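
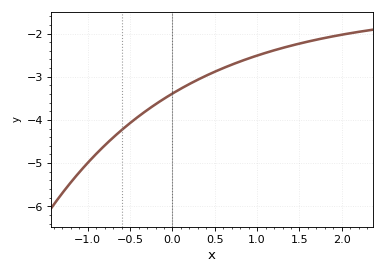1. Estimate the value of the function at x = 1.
-2.51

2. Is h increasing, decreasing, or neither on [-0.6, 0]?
increasing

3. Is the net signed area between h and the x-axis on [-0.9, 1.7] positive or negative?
negative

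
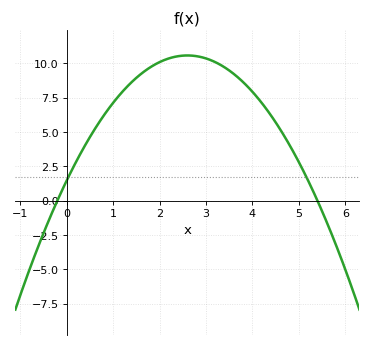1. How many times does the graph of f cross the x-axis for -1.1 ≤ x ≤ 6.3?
2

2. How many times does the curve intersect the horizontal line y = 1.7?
2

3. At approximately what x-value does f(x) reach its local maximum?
2.6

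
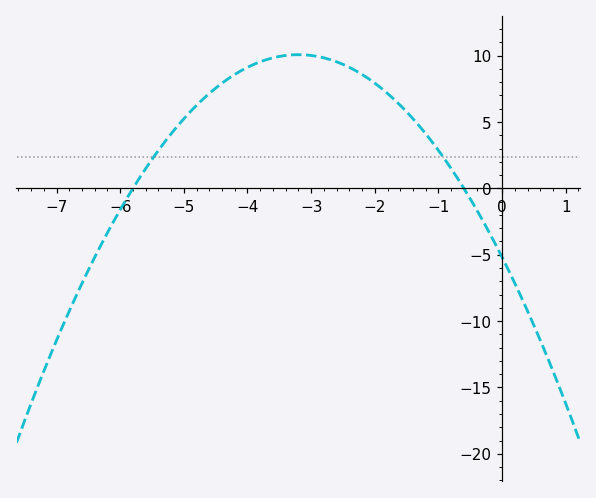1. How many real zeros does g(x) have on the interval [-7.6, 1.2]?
2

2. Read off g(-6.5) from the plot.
-6.15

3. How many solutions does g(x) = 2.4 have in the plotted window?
2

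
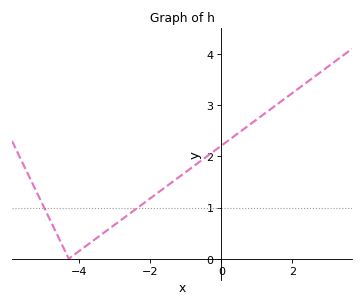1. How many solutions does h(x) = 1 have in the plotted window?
2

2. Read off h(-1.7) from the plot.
1.3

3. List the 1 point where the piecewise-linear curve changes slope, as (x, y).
(-4.3, 0)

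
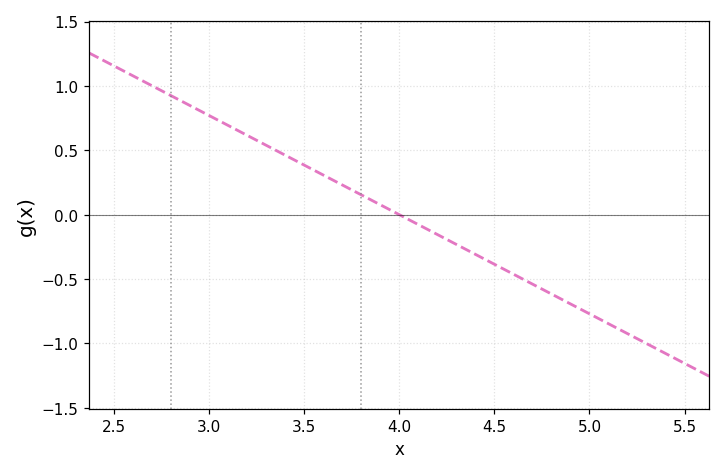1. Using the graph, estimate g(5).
-0.75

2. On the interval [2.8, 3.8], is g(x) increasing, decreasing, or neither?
decreasing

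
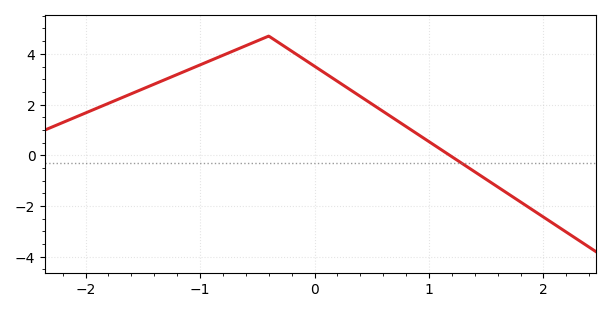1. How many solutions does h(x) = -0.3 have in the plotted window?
1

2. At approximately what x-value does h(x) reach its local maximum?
-0.4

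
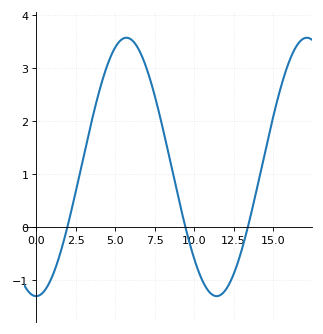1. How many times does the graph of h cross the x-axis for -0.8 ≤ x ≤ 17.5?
3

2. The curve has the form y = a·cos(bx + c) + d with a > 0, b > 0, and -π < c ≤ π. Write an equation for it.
y = 2.44cos(0.55x - 3.14) + 1.14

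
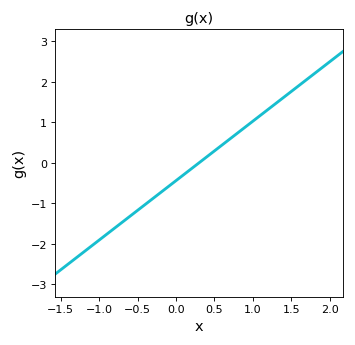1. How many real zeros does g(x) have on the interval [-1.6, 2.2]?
1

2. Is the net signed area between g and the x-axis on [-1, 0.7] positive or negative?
negative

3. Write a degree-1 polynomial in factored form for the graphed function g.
y = 1.47(x - 0.3)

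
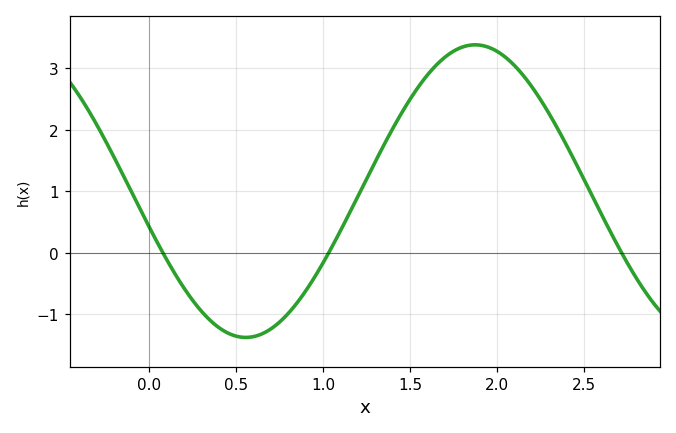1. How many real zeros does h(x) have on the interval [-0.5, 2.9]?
3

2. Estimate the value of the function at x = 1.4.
2.01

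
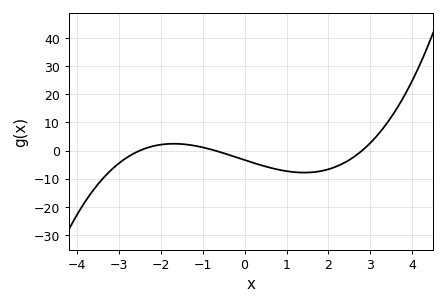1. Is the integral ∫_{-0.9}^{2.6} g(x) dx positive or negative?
negative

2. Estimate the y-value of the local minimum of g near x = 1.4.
-7.8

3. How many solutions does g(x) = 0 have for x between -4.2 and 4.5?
3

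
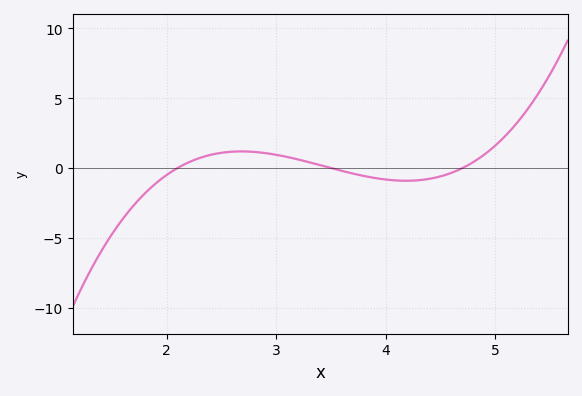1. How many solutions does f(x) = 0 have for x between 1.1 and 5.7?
3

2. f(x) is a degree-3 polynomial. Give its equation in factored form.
y = 1.24(x - 2.1)(x - 3.5)(x - 4.7)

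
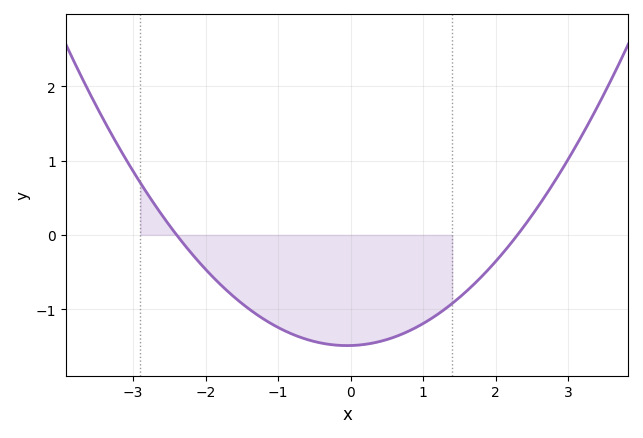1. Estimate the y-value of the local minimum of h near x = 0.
-1.5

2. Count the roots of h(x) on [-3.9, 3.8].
2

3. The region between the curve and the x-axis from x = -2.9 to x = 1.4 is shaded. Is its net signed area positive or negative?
negative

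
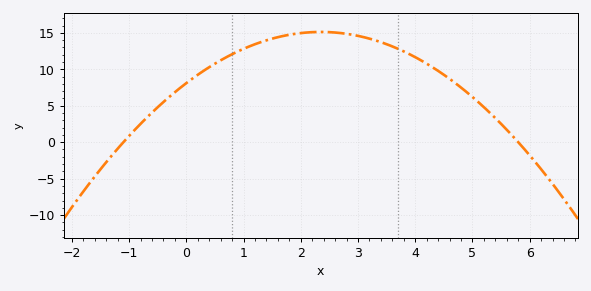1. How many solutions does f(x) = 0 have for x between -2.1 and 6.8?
2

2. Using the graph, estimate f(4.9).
7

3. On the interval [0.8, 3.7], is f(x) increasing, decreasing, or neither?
neither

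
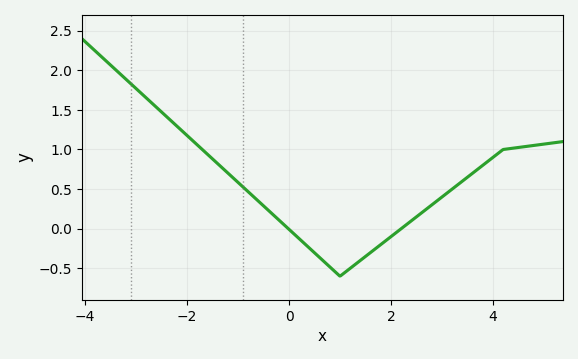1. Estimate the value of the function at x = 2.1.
-0.05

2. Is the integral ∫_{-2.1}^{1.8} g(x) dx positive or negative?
positive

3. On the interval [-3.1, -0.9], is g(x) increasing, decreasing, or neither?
decreasing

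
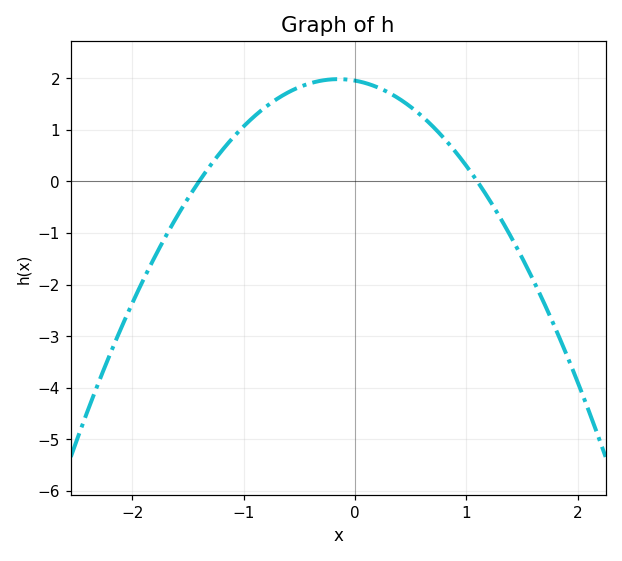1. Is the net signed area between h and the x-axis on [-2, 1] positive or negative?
positive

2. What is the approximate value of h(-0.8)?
1.4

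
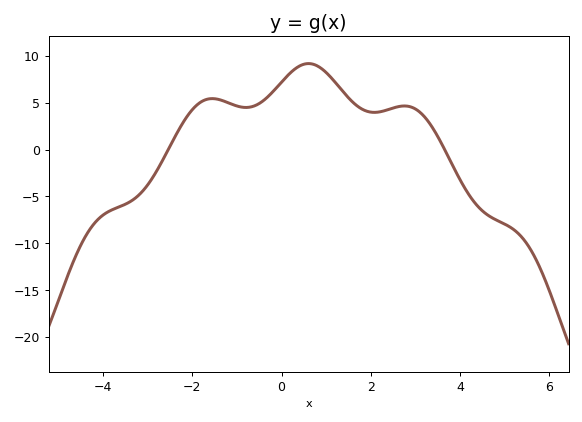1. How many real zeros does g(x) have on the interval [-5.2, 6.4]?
2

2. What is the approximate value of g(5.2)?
-8.5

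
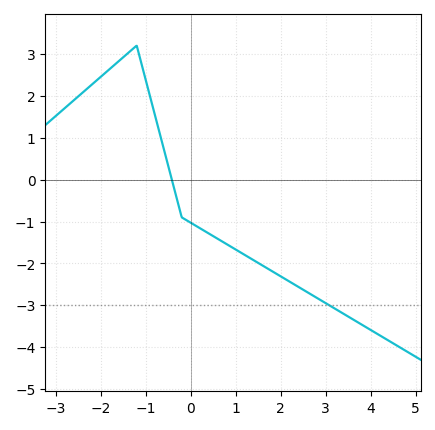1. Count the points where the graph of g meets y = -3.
1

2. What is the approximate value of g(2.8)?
-2.8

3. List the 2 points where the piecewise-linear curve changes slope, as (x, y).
(-1.2, 3.2); (-0.2, -0.9)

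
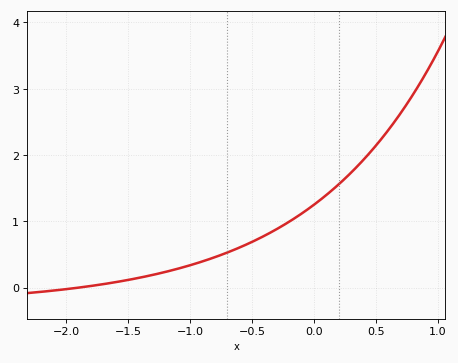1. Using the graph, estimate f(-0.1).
1.1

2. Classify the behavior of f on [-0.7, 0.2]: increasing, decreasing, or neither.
increasing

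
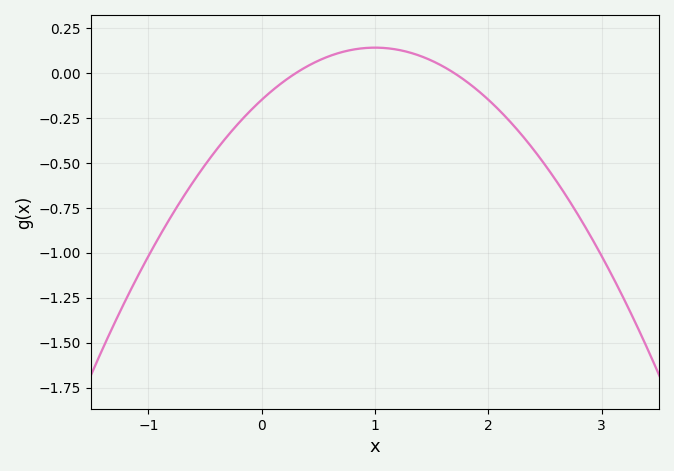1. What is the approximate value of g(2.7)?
-0.696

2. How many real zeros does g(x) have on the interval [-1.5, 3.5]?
2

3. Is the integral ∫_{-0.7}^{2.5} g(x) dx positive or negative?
negative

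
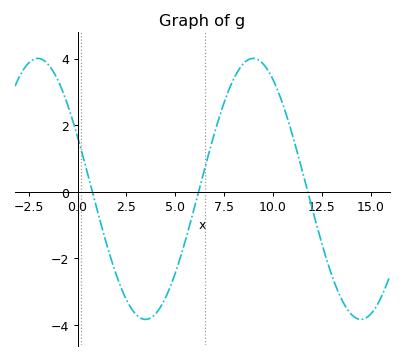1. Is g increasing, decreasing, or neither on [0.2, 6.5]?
neither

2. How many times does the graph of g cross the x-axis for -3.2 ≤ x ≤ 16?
3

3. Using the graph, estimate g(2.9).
-3.62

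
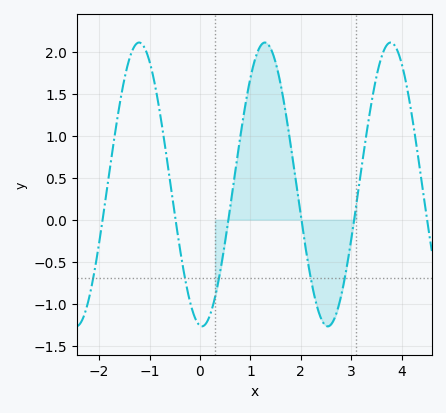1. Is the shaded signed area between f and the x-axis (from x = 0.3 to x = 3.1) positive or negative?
positive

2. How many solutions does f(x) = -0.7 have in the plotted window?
5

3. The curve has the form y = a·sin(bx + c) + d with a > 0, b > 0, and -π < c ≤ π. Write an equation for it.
y = 1.69sin(2.5x - 1.7) + 0.42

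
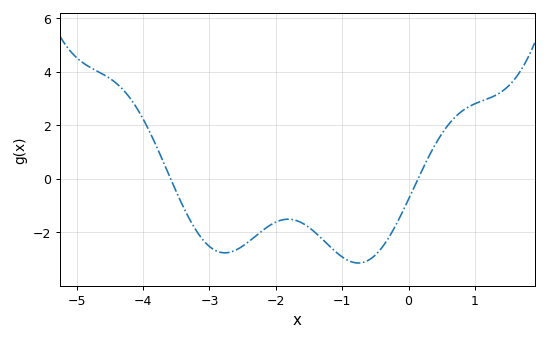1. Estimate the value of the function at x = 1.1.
3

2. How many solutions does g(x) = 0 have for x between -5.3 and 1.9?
2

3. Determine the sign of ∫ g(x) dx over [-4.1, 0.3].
negative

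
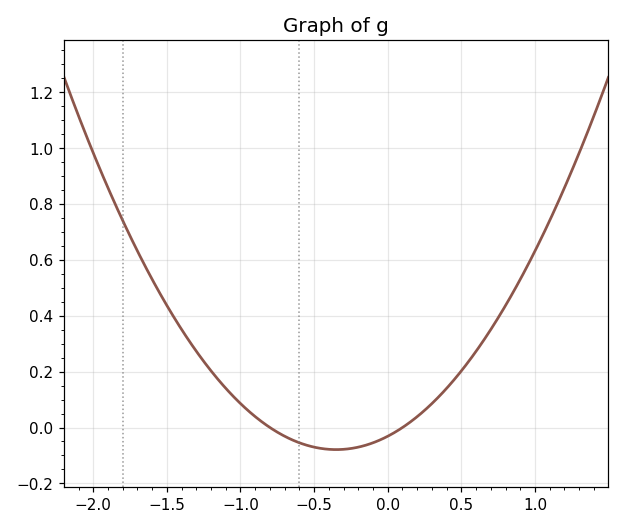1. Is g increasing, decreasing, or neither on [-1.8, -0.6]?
decreasing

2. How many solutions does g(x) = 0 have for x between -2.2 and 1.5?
2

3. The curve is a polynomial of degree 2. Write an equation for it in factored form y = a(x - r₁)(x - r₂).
y = 0.39(x + 0.8)(x - 0.1)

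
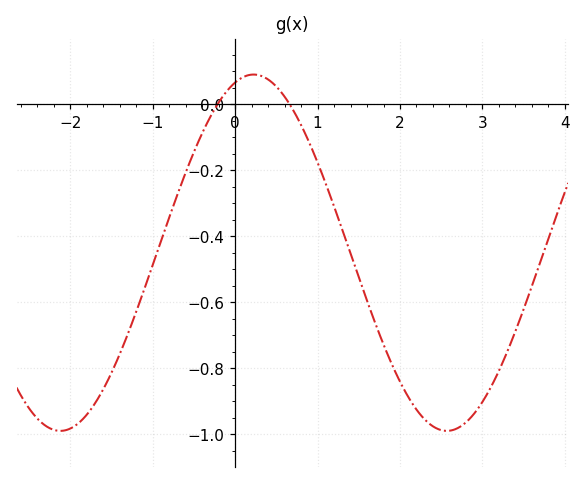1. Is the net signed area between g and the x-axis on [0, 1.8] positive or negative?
negative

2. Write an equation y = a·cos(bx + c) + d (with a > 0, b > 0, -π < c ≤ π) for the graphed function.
y = 0.54cos(1.34x - 0.3) - 0.45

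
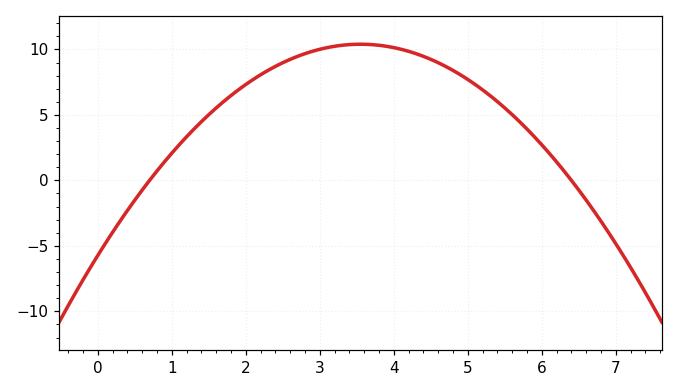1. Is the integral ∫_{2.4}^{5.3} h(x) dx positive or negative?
positive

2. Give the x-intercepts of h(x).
0.7, 6.4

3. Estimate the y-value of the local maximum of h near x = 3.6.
10.4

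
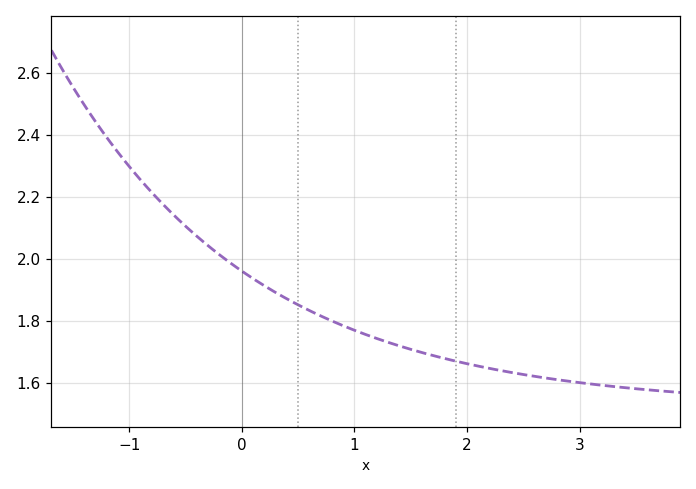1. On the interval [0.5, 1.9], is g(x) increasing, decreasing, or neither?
decreasing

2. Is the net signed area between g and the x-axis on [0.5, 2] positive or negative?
positive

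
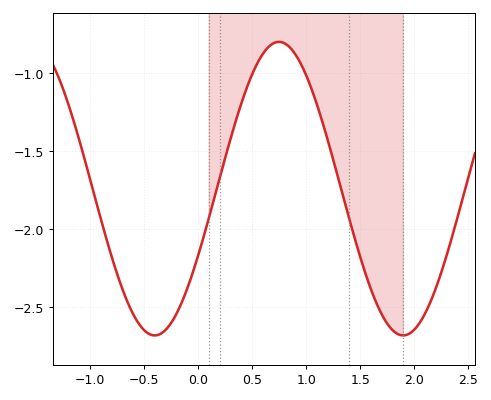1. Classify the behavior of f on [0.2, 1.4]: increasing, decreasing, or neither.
neither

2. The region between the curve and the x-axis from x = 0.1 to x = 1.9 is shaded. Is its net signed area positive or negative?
negative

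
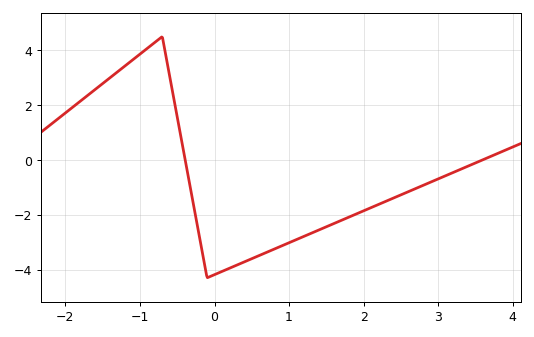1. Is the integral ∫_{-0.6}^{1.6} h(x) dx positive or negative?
negative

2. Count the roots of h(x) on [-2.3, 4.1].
2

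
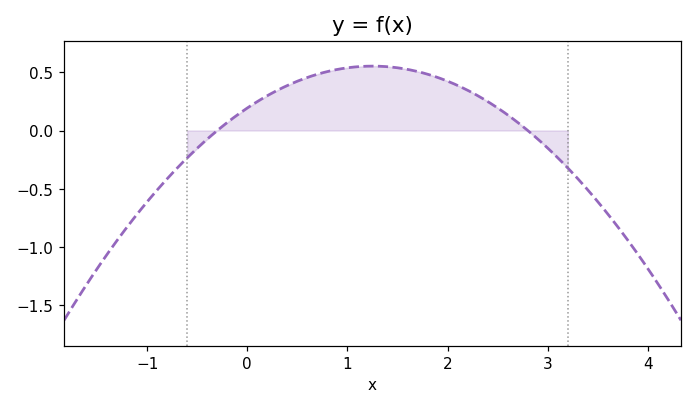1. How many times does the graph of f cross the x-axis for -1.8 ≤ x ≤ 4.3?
2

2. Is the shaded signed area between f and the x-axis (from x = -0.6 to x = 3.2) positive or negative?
positive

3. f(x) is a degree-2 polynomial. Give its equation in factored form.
y = -0.23(x + 0.3)(x - 2.8)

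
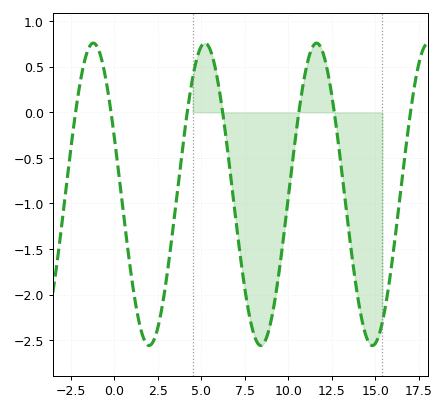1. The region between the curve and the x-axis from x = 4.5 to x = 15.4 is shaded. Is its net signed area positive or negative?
negative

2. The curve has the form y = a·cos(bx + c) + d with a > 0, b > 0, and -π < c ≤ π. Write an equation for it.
y = 1.66cos(0.98x + 1.18) - 0.9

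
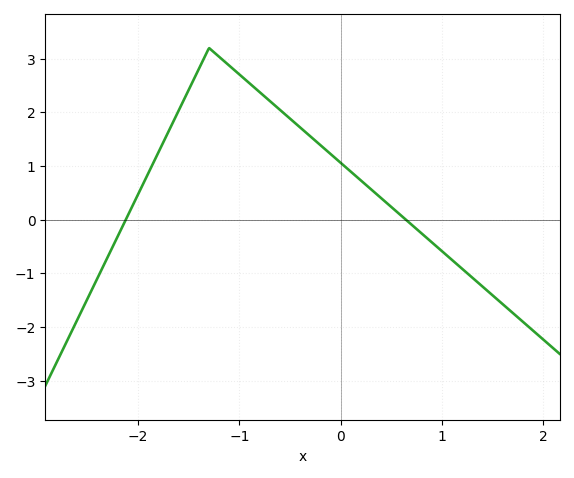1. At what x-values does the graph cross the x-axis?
-2.12, 0.642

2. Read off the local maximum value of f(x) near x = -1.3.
3.2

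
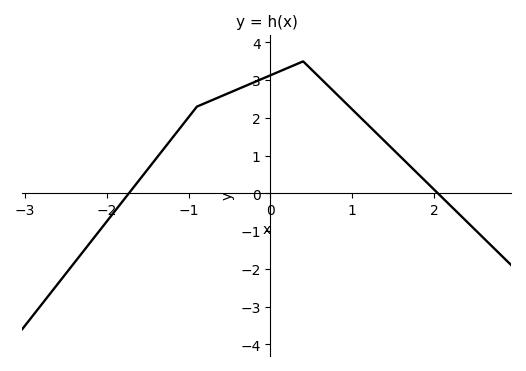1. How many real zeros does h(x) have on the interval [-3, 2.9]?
2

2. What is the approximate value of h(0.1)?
3.2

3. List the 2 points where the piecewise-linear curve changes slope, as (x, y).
(-0.9, 2.3); (0.4, 3.5)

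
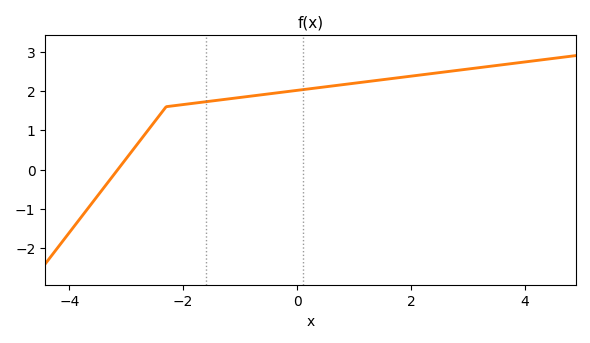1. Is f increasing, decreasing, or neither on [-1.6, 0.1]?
increasing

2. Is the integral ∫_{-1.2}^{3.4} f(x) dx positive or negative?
positive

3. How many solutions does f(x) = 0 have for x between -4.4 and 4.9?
1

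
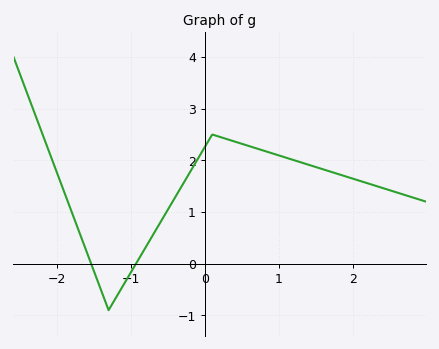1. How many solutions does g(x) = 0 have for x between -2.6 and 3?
2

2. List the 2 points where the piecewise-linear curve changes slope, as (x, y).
(-1.3, -0.9); (0.1, 2.5)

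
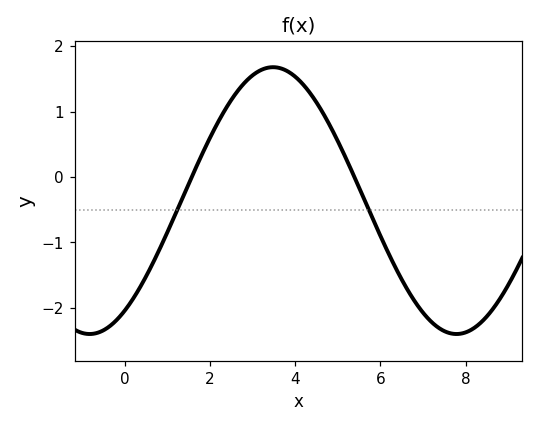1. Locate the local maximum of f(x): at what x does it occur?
3.48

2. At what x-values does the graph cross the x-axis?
1.57, 5.39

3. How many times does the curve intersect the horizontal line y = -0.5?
2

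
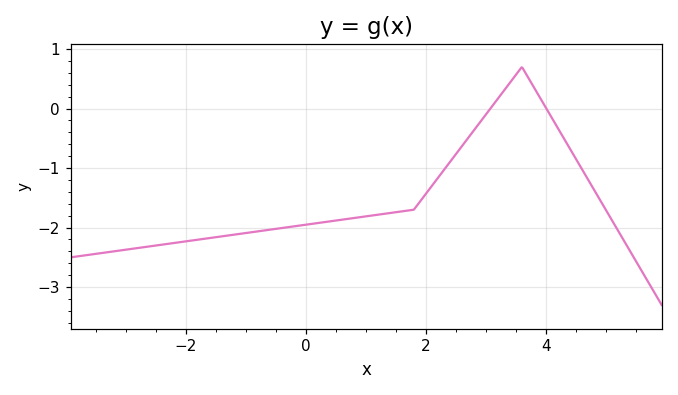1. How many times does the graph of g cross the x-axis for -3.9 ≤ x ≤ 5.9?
2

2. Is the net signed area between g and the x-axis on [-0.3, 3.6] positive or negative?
negative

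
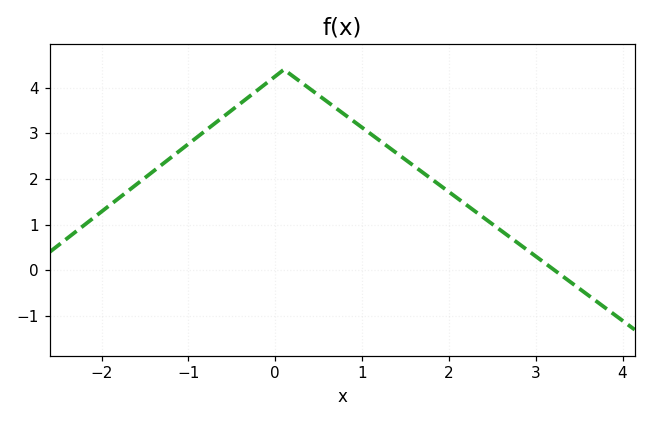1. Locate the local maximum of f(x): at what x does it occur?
0.1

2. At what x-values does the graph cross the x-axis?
3.22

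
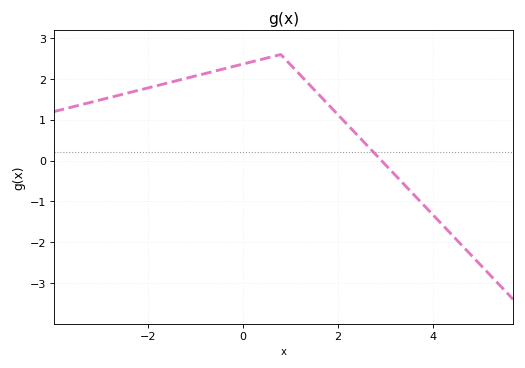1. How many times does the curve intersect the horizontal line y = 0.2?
1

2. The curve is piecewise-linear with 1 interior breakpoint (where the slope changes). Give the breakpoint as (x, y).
(0.8, 2.6)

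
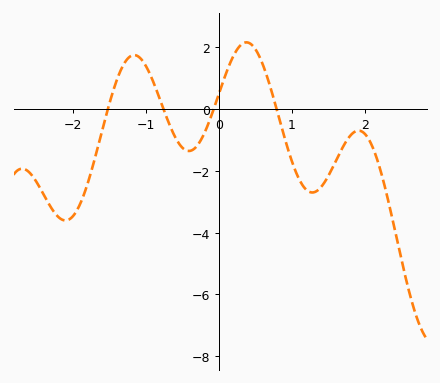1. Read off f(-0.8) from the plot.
0.257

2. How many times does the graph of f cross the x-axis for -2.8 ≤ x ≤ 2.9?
4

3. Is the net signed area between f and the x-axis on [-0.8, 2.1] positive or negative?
negative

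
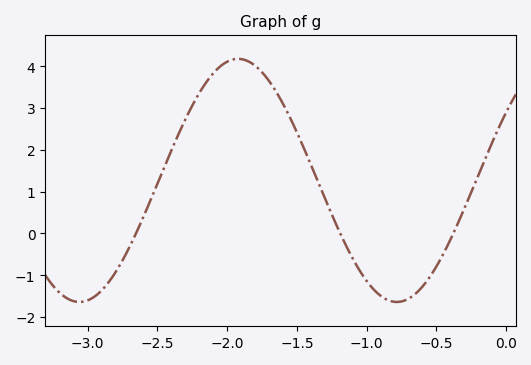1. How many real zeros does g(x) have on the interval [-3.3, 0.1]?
3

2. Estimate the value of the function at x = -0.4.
-0.2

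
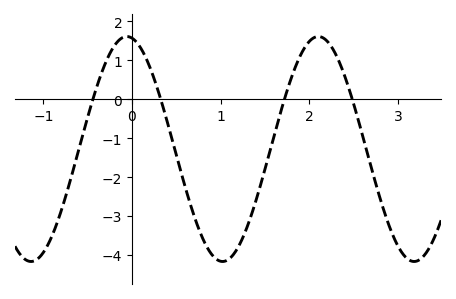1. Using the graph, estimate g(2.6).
-0.9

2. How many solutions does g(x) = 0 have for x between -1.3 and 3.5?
4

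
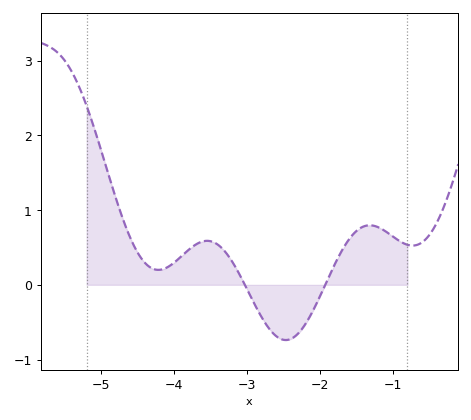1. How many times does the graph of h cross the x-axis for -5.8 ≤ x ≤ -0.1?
2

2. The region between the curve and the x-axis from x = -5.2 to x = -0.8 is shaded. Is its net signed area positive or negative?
positive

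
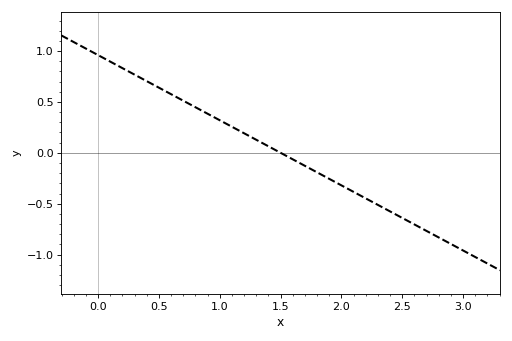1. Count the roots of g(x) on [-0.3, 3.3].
1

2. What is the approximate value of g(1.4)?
0.064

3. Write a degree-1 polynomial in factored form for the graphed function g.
y = -0.64(x - 1.5)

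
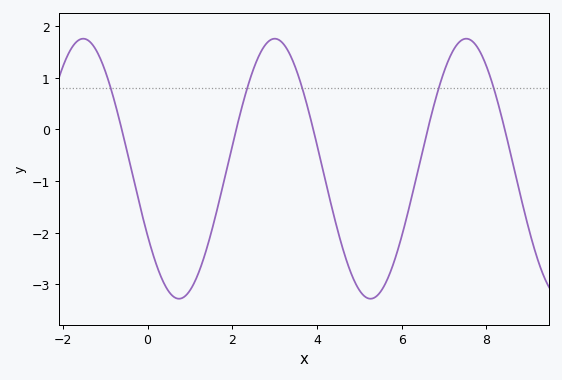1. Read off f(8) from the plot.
1.2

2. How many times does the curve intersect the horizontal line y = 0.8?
5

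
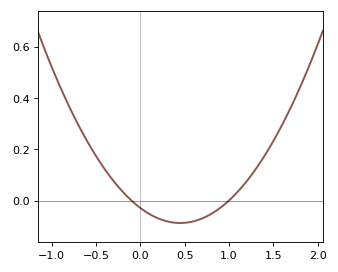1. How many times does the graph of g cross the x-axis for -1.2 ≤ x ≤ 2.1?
2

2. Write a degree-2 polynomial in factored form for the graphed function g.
y = 0.29(x + 0.1)(x - 1)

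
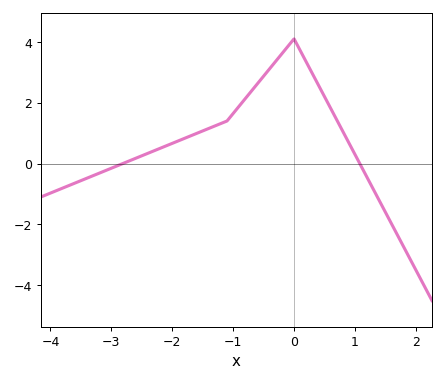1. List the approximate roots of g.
-2.8, 1.1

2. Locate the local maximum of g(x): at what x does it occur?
0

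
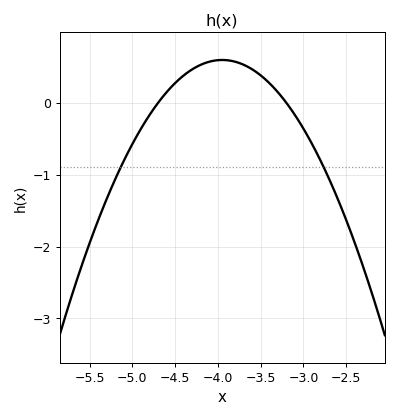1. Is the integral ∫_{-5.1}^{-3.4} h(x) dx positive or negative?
positive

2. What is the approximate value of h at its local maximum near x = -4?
0.6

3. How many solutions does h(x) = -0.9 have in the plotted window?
2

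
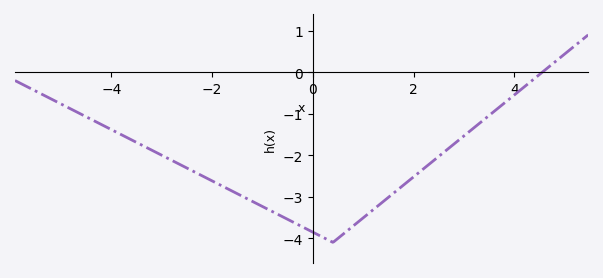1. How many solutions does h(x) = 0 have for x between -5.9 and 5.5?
1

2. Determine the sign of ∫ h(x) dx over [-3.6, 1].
negative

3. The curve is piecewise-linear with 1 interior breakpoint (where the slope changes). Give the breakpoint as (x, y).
(0.4, -4.1)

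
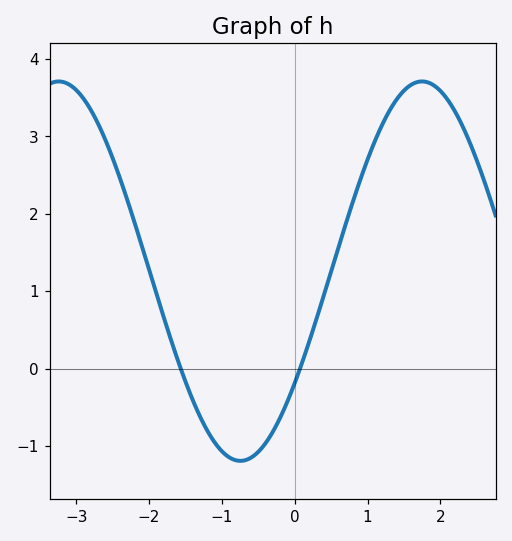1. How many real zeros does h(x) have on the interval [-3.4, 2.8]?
2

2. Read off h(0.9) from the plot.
2.4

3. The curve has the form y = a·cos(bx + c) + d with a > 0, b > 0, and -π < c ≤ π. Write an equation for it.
y = 2.45cos(1.3x - 2.2) + 1.26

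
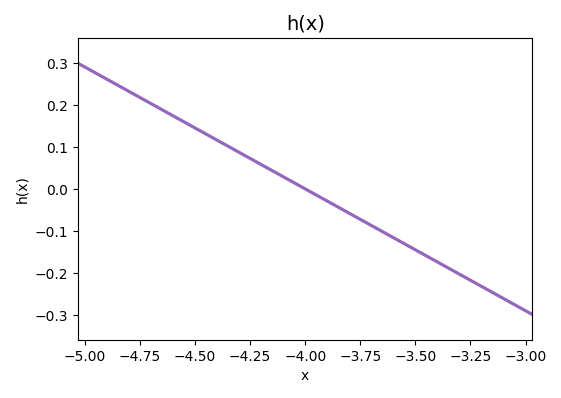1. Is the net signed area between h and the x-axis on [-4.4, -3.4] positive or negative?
negative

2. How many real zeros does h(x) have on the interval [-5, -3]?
1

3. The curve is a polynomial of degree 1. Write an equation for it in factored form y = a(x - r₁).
y = -0.29(x + 4)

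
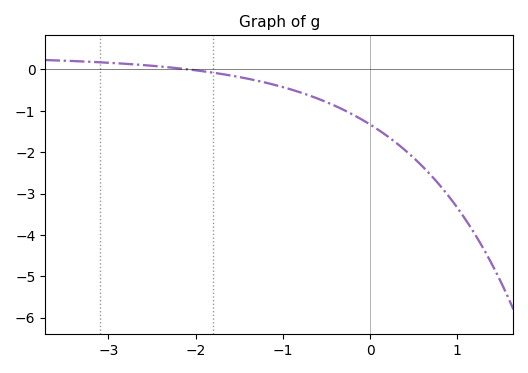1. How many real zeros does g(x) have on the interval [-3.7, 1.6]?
1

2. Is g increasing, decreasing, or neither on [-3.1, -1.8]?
decreasing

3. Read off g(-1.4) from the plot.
-0.225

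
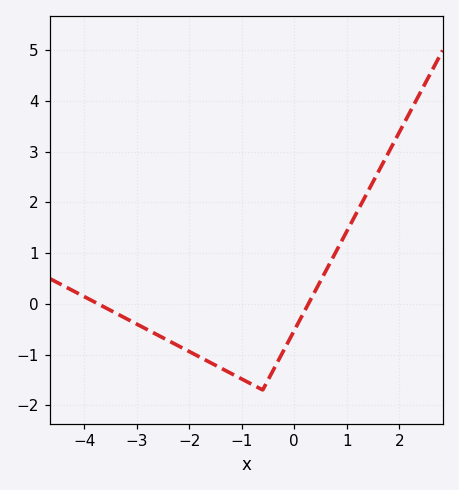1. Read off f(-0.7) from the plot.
-1.6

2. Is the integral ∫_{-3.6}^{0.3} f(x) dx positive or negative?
negative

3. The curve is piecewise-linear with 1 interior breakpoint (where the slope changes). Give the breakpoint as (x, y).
(-0.6, -1.7)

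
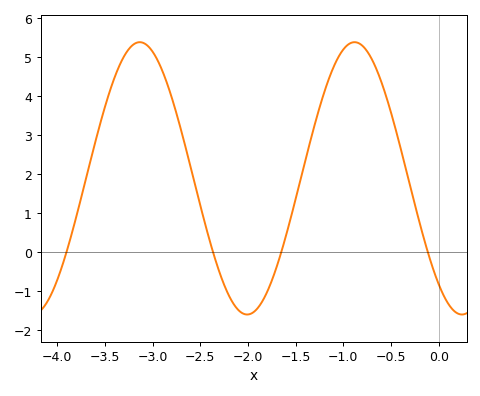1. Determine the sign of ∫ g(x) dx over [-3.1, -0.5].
positive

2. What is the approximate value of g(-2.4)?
0.275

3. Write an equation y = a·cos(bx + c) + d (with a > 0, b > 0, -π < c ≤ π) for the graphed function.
y = 3.49cos(2.79x + 2.46) + 1.88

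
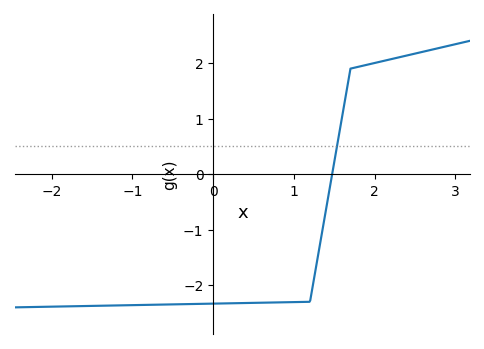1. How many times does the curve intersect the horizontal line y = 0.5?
1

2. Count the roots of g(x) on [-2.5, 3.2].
1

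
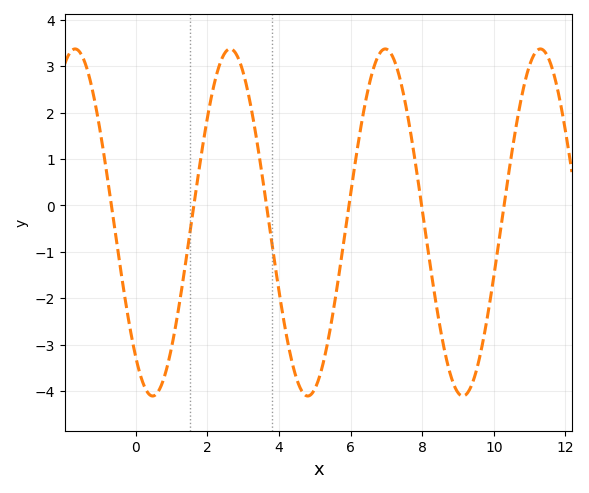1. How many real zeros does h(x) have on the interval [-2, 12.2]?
6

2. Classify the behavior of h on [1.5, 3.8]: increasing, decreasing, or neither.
neither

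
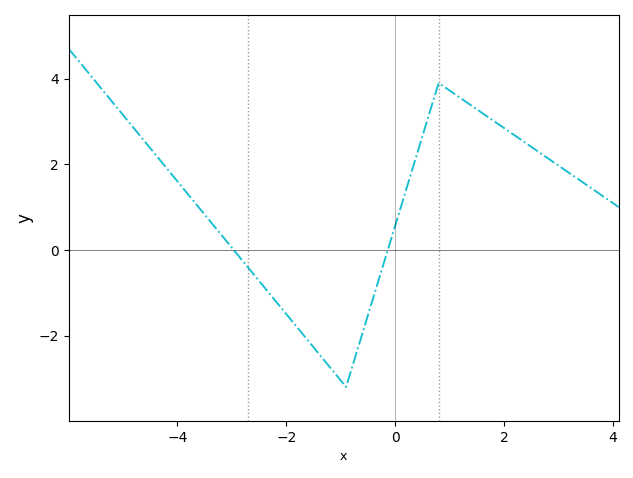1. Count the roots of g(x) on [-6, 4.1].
2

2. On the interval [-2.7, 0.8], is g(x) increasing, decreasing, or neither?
neither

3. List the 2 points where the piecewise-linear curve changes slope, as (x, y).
(-0.9, -3.2); (0.8, 3.9)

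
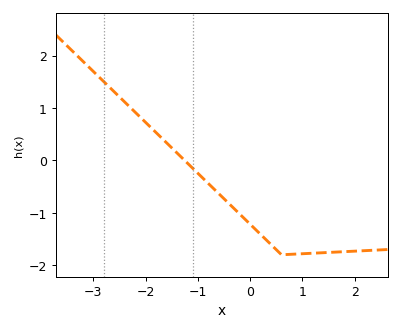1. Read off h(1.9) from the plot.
-1.74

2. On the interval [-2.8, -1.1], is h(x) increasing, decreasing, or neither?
decreasing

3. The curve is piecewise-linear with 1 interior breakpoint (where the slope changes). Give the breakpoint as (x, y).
(0.6, -1.8)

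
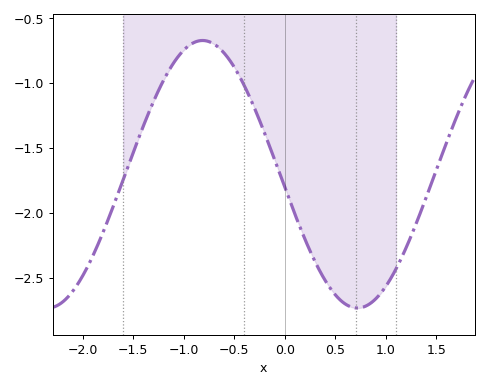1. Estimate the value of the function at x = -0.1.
-1.59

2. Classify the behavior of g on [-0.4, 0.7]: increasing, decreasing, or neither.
decreasing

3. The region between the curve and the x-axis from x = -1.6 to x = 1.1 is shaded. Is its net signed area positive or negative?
negative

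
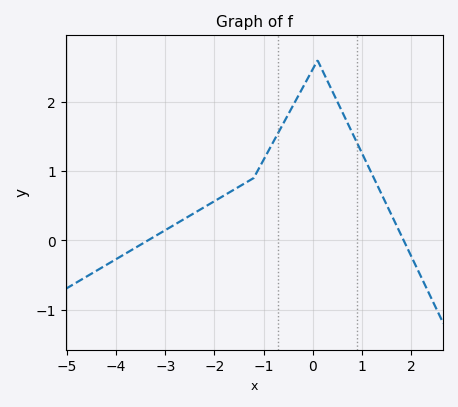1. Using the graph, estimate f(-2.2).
0.482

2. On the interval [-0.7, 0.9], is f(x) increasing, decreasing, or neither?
neither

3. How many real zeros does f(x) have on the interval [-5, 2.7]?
2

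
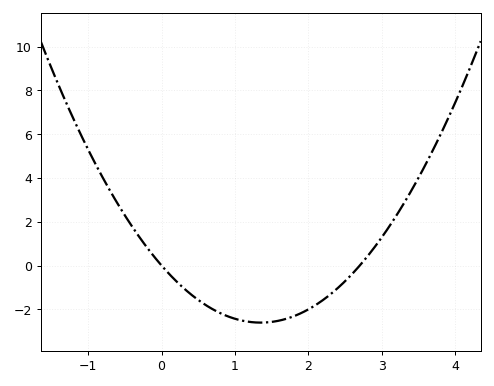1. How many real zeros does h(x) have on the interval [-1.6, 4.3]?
2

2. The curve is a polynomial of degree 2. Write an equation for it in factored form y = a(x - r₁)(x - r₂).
y = 1.43(x - 0)(x - 2.7)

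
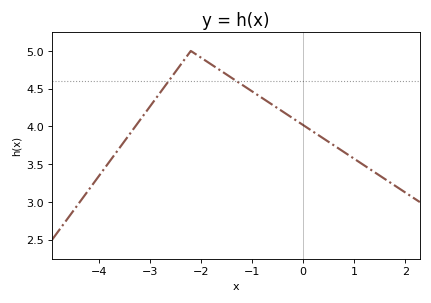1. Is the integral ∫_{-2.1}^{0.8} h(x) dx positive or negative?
positive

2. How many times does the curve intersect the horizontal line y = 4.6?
2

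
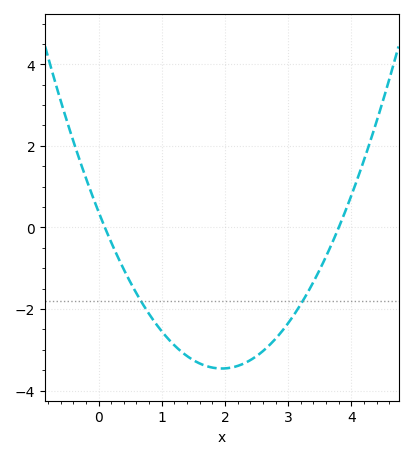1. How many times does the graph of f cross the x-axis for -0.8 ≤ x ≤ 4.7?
2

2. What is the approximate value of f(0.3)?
-0.707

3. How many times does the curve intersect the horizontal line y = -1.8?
2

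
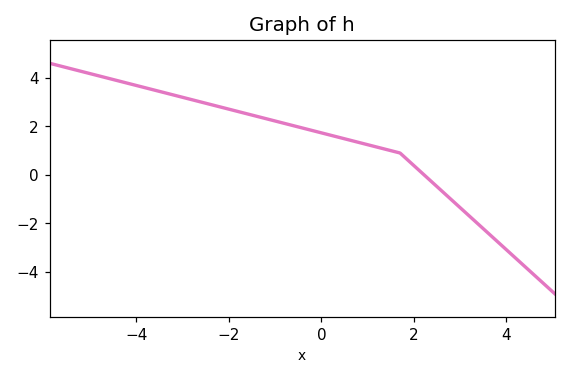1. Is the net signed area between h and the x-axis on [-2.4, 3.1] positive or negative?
positive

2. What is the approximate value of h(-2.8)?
3.1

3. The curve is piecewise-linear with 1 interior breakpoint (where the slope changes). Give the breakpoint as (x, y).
(1.7, 0.9)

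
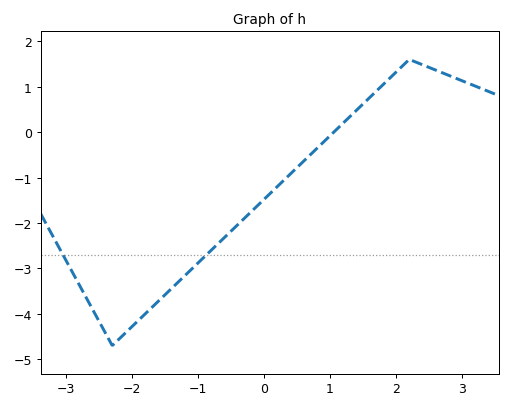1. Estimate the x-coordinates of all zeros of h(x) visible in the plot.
1.1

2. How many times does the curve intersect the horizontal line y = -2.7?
2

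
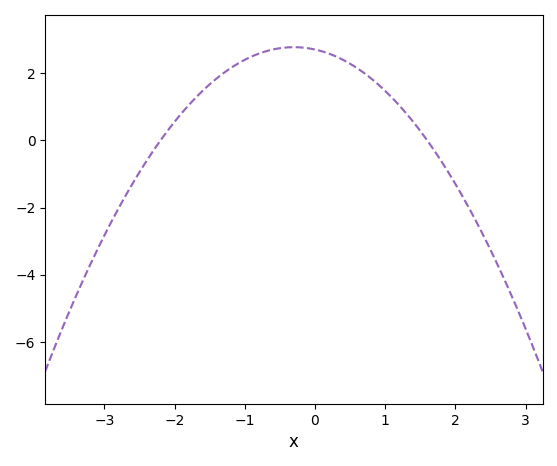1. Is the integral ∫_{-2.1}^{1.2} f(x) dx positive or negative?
positive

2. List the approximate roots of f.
-2.2, 1.6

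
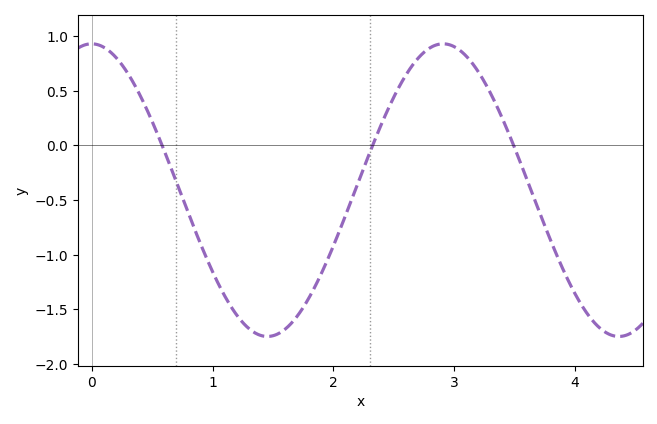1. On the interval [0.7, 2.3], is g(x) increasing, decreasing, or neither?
neither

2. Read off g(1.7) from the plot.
-1.57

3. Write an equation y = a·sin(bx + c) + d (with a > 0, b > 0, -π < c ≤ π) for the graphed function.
y = 1.34sin(2.16x + 1.57) - 0.41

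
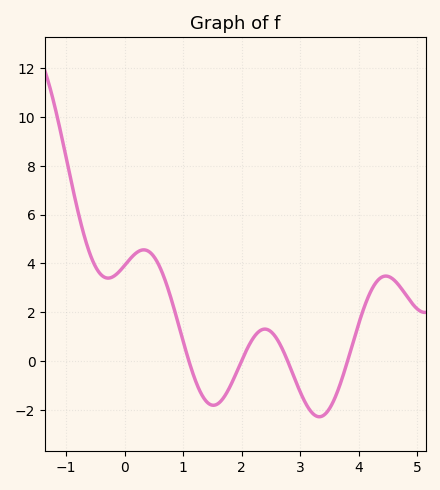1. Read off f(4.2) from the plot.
2.8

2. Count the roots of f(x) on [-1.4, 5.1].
4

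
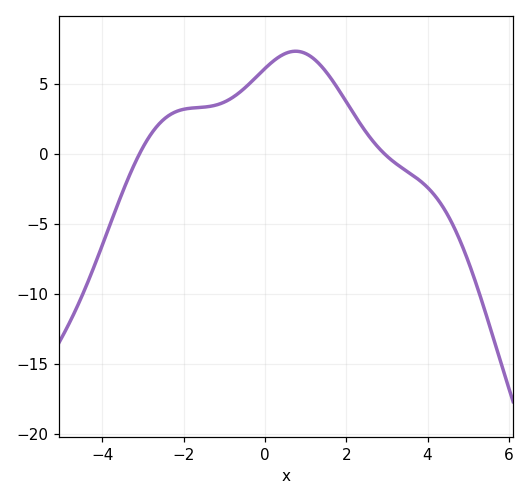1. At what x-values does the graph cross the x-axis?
-3, 3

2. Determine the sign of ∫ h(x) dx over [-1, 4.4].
positive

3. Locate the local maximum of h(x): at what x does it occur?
0.8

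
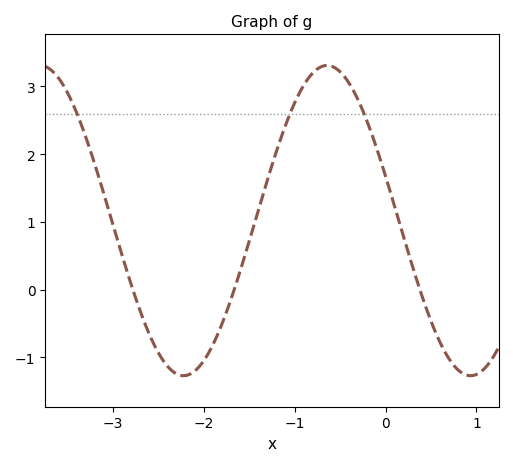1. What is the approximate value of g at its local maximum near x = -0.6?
3.31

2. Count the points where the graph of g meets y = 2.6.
3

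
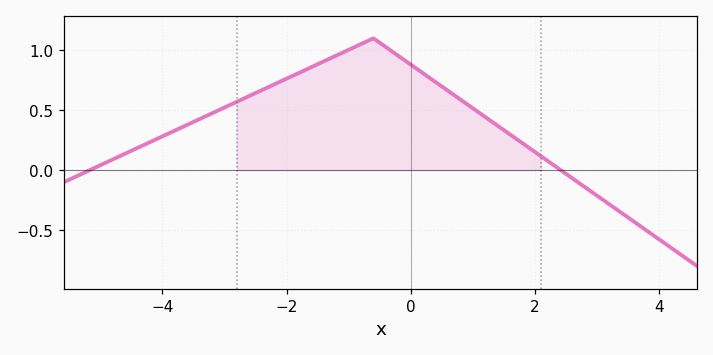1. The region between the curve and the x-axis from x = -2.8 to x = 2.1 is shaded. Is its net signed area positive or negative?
positive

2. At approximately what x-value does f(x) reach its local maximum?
-0.6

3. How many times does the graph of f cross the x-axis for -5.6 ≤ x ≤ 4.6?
2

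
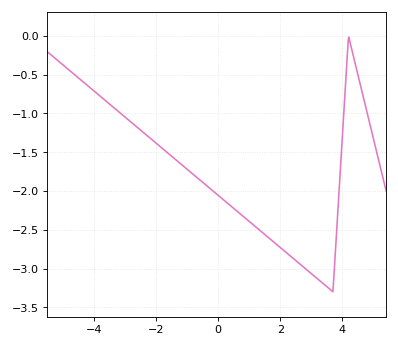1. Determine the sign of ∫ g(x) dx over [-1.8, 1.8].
negative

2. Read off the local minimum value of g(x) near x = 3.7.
-3.3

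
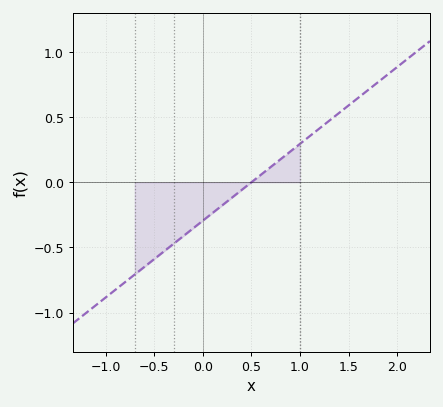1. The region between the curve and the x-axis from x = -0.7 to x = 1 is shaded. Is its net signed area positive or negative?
negative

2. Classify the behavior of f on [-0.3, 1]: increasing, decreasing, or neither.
increasing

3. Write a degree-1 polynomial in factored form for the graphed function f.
y = 0.59(x - 0.5)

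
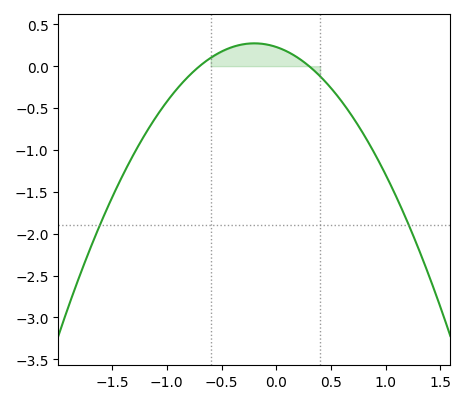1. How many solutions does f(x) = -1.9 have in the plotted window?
2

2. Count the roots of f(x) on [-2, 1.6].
2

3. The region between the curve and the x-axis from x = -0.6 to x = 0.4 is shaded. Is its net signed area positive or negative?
positive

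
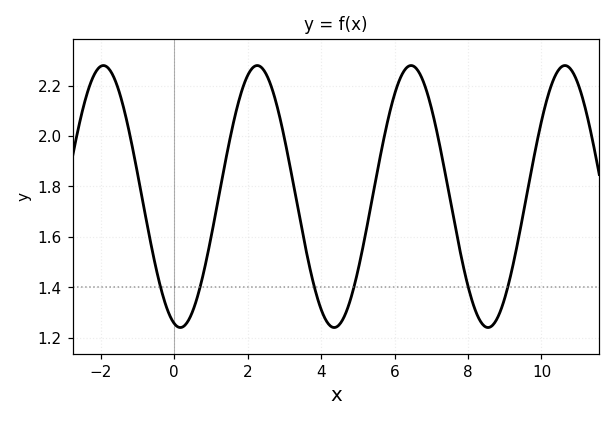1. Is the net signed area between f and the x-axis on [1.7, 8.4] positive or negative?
positive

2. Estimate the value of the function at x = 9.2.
1.47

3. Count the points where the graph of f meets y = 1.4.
6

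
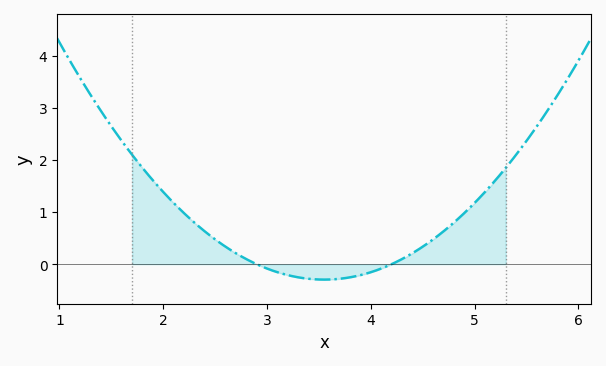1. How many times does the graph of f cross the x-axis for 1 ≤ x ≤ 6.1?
2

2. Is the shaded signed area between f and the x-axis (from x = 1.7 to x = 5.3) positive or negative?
positive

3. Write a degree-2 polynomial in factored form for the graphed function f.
y = 0.7(x - 2.9)(x - 4.2)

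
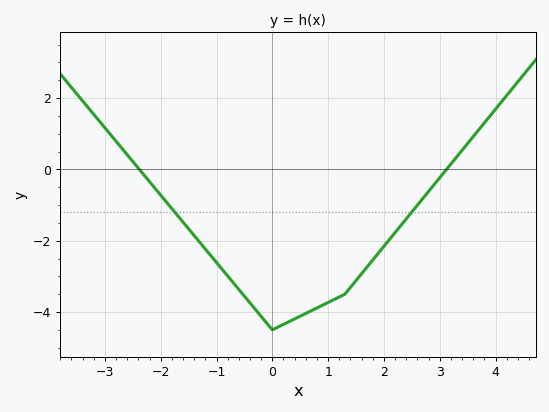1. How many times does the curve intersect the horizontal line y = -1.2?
2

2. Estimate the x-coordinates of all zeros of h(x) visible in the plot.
-2.38, 3.12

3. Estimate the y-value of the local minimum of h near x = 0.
-4.5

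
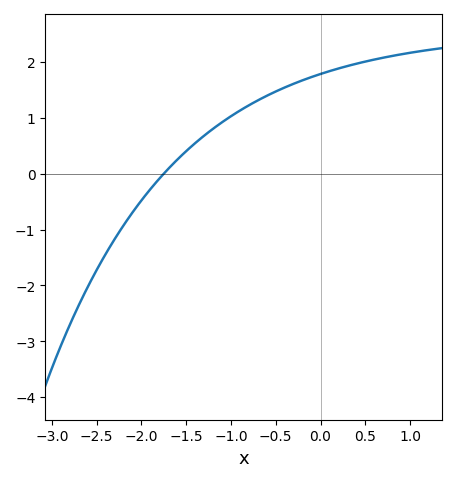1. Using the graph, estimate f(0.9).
2.13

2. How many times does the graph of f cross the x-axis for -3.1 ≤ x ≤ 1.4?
1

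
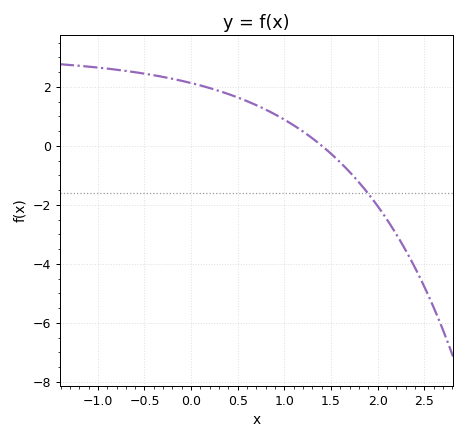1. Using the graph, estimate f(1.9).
-1.62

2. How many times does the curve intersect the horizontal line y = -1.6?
1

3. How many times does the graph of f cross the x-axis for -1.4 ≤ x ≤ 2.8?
1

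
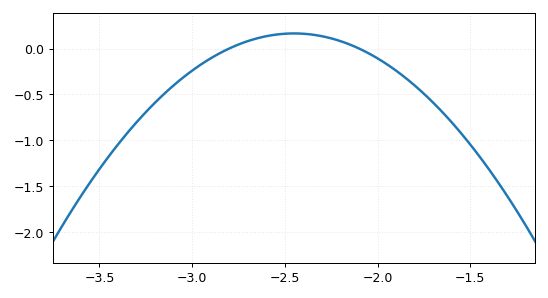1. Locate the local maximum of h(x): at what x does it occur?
-2.45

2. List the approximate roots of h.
-2.8, -2.1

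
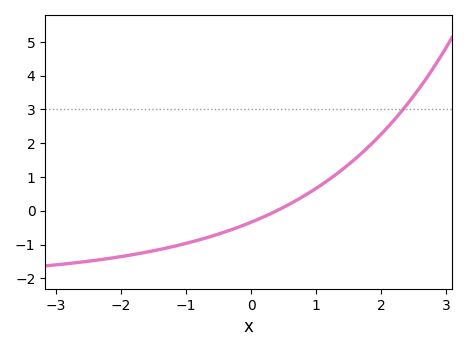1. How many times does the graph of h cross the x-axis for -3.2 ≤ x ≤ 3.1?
1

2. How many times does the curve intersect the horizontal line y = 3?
1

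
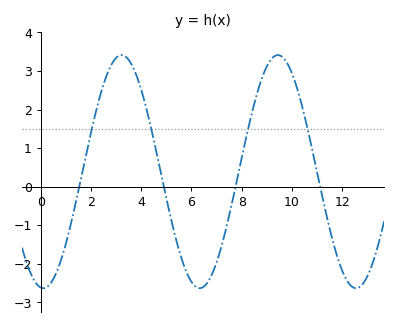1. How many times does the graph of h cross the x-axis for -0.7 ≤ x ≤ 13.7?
4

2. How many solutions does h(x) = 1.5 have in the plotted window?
4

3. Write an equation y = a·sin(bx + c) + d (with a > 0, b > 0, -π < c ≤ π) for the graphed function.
y = 3.02sin(1x - 1.7) + 0.39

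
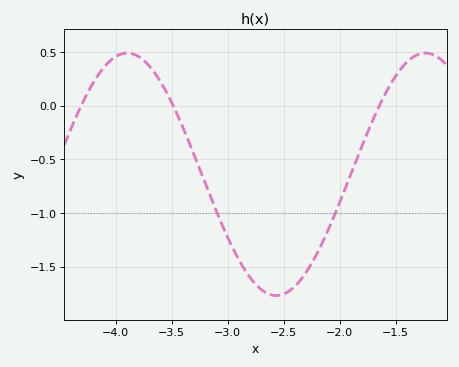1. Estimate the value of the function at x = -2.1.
-1.15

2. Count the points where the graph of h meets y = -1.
2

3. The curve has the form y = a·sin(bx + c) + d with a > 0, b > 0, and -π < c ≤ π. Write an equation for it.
y = 1.13sin(2.4x - 1.8) - 0.64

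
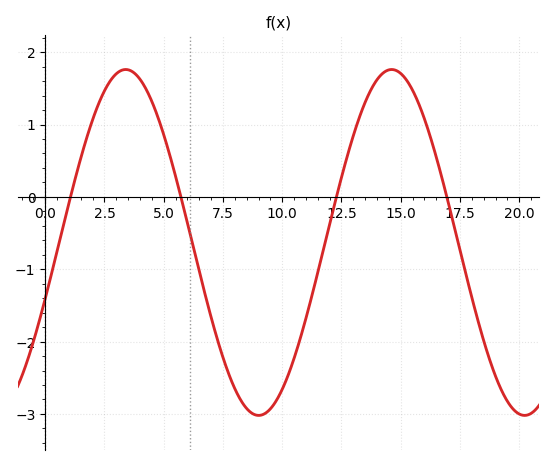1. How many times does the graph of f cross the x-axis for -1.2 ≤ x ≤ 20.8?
4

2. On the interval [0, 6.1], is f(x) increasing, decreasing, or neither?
neither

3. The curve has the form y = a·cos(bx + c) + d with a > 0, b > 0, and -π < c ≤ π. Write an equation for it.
y = 2.39cos(0.56x - 1.9) - 0.63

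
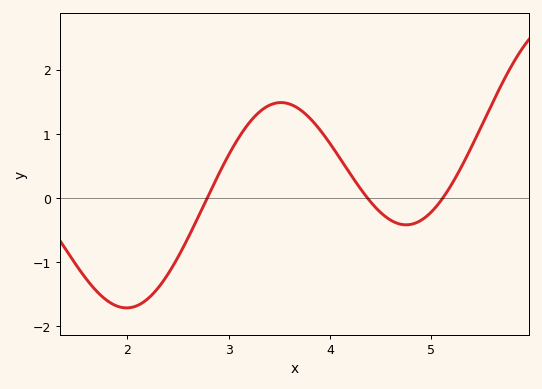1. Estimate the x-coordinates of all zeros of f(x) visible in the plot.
2.8, 4.4, 5.1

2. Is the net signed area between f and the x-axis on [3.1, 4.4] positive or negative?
positive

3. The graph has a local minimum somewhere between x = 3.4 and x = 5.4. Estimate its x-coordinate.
4.7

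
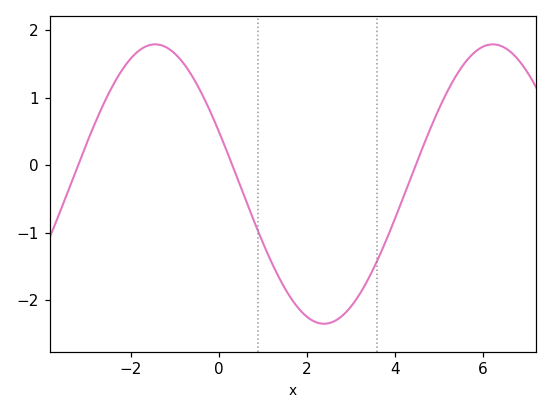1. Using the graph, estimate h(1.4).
-1.7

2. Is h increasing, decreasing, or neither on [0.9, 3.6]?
neither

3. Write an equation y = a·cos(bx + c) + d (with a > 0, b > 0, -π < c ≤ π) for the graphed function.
y = 2.07cos(0.82x + 1.2) - 0.28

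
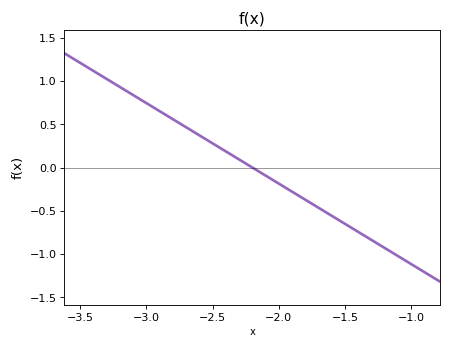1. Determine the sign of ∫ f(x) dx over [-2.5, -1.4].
negative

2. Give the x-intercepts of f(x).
-2.2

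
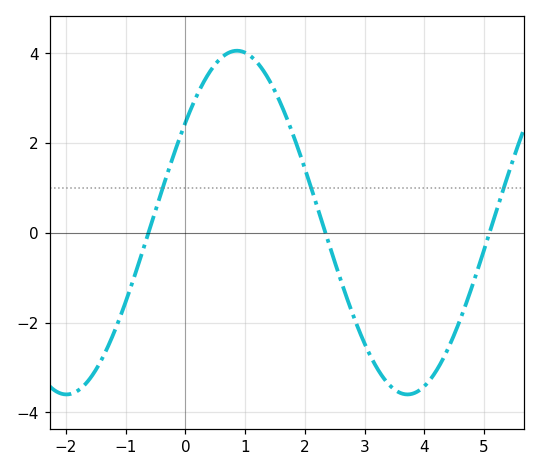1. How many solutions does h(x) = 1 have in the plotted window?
3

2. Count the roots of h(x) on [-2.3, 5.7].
3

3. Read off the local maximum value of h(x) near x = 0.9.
4.06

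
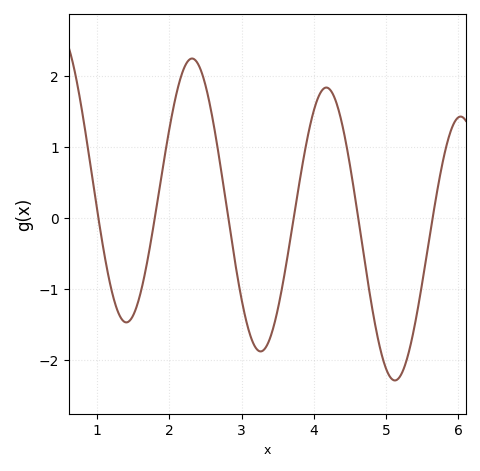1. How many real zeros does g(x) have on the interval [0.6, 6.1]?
6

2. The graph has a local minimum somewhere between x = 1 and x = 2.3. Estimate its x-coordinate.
1.4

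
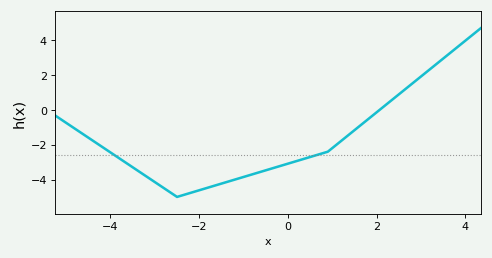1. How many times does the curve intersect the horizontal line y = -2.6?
2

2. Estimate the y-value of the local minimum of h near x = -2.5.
-5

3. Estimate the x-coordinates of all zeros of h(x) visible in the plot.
2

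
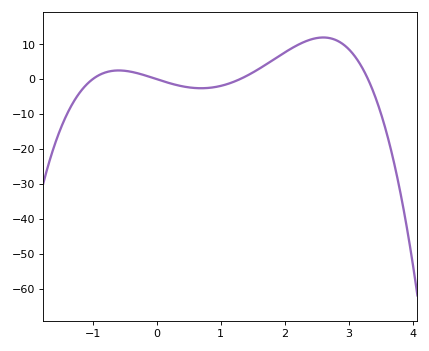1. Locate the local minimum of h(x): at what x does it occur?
0.694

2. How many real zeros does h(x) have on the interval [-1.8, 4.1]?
4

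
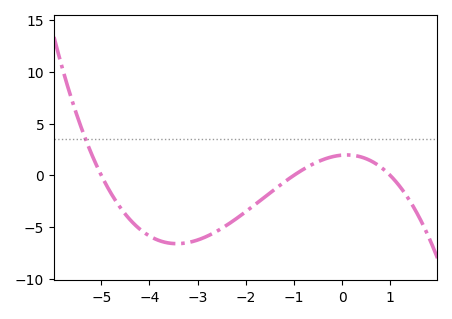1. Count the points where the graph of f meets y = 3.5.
1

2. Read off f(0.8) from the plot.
0.814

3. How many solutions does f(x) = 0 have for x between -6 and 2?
3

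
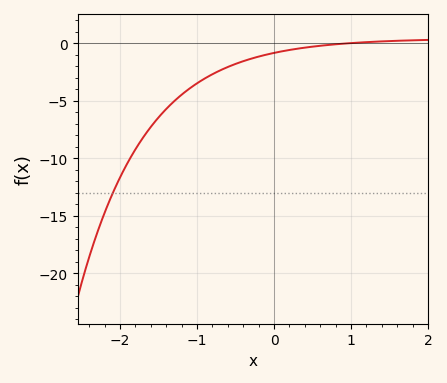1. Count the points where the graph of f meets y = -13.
1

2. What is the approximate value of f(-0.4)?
-1.5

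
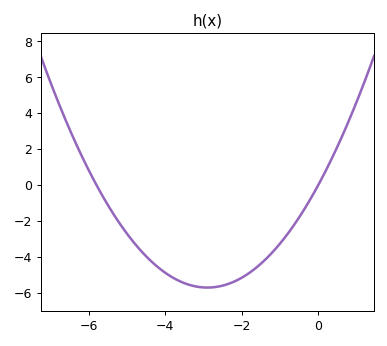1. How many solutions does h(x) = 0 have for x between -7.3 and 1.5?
2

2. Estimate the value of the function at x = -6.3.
2.2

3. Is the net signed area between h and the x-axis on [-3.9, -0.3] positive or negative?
negative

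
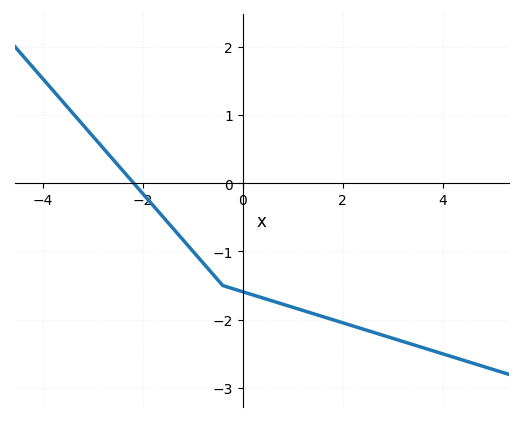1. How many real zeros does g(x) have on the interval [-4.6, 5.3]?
1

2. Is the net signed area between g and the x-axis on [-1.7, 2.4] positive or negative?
negative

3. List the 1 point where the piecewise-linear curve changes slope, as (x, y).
(-0.4, -1.5)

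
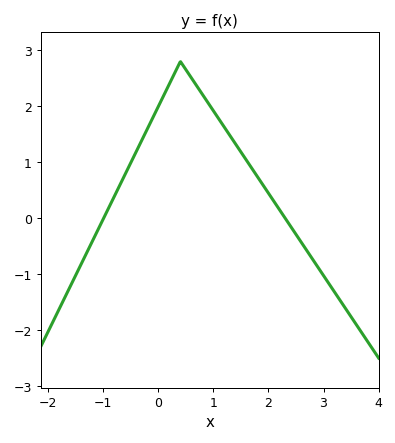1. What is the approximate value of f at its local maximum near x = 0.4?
2.8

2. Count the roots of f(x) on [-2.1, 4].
2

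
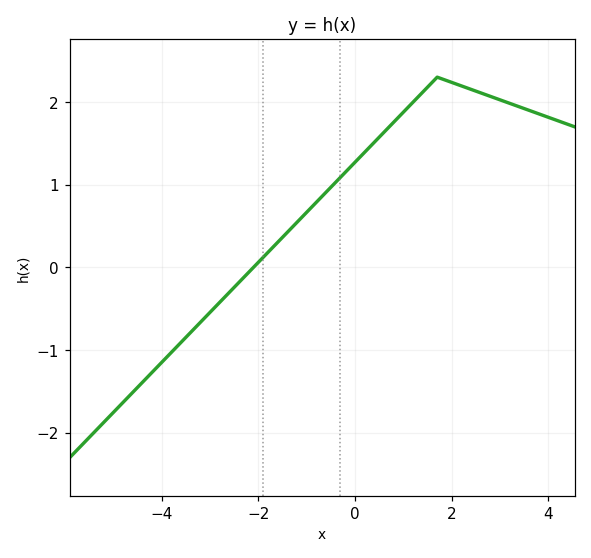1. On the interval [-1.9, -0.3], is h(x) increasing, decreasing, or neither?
increasing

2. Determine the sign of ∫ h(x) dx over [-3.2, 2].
positive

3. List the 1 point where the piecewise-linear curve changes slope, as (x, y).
(1.7, 2.3)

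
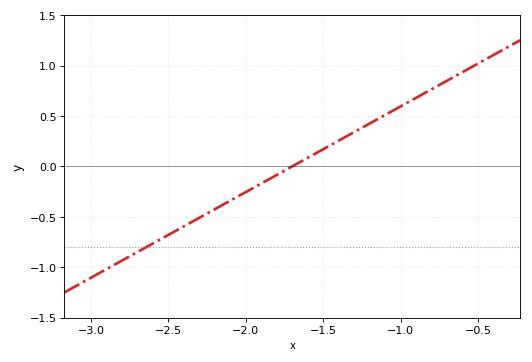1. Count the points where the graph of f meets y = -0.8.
1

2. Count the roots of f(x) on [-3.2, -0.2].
1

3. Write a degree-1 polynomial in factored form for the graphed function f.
y = 0.85(x + 1.7)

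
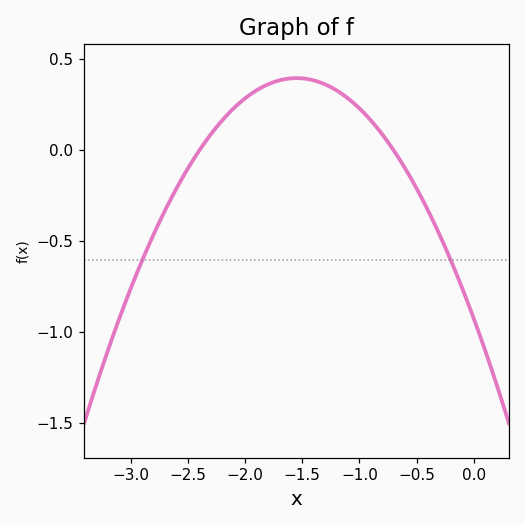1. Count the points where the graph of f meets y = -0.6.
2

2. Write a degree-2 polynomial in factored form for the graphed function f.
y = -0.55(x + 2.4)(x + 0.7)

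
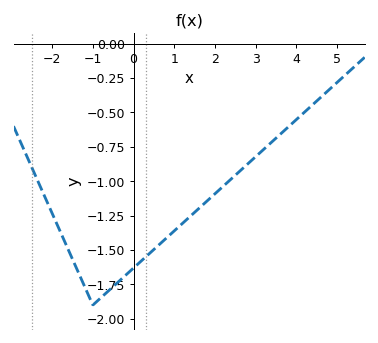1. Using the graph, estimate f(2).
-1.1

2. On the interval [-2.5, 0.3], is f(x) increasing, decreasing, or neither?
neither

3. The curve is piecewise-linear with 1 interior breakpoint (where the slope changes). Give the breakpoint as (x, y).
(-1, -1.9)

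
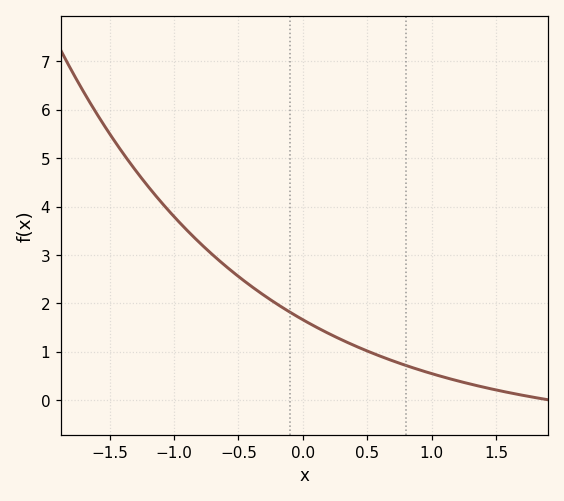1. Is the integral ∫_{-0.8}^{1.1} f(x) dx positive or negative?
positive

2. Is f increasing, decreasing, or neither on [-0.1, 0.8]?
decreasing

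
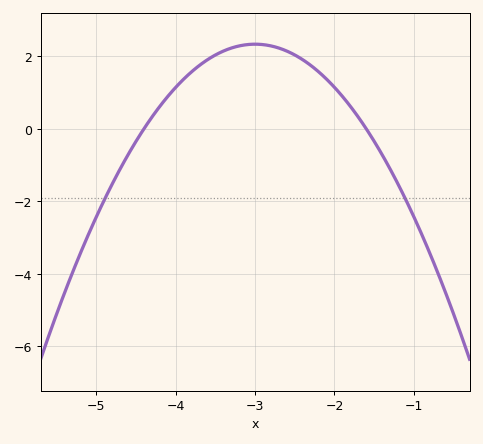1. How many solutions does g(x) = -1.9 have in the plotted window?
2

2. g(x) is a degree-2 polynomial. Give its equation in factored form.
y = -1.19(x + 4.4)(x + 1.6)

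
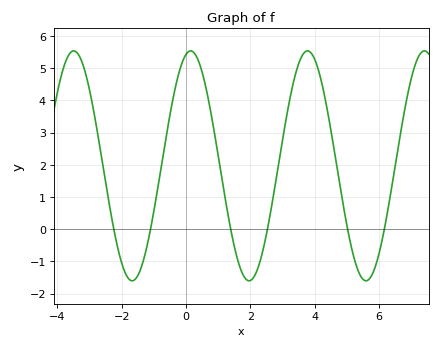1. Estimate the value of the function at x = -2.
-1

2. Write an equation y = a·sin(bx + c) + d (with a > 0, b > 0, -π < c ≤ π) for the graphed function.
y = 3.57sin(1.7x + 1.3) + 1.97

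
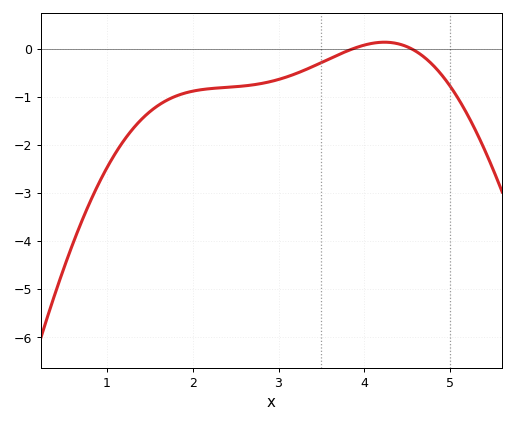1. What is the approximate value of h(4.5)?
0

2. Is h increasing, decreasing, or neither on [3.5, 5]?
neither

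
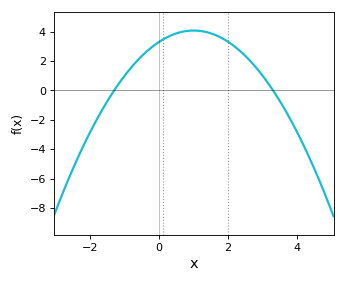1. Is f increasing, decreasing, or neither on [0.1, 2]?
neither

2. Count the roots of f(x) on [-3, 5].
2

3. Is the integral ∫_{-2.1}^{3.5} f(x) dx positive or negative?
positive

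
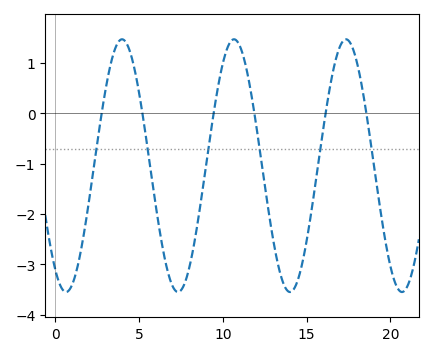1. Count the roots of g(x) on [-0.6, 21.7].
6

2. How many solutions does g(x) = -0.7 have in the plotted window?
6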